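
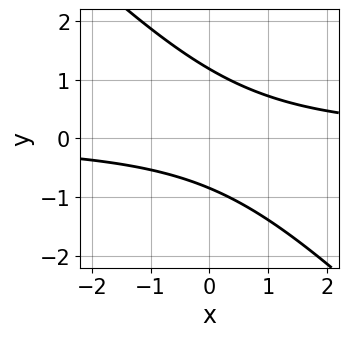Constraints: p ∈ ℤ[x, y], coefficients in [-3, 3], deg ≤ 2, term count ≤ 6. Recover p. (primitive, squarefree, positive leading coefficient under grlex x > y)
1. Degree: the shape is more complex than any degree-1 curve, so deg p = 2.
2. From the axis intercepts and sections: no x-intercept at any integer in the box.
3. Matching integer coefficients to the picture gives p.

3*x*y + 3*y^2 - y - 3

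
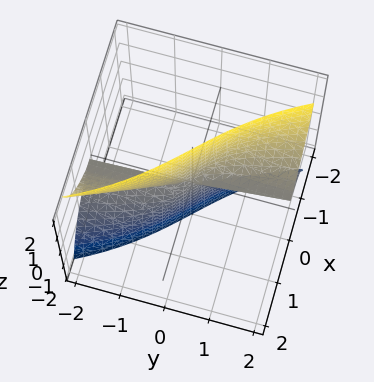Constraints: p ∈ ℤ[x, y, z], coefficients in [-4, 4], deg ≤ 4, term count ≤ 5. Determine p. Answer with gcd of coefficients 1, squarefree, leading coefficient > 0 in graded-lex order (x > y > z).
x^3 + 2*x*z^2 + 2*y*z^2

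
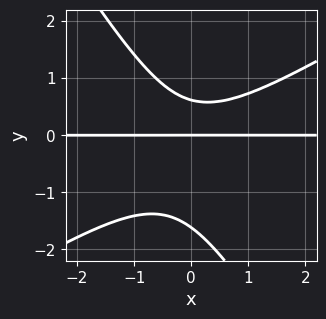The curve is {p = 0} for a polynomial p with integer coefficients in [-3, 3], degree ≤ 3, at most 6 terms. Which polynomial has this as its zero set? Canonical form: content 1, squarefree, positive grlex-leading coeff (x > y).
(a) deg p = 3. The shape is more complex than any degree-2 curve.
(b) Observable constraints: it crosses the y-axis at the gridline y = 0; every point of the x-axis in the box is on the curve.
(c) Together with the visible shape, these determine p as stated.

x^2*y - x*y^2 - y^3 - y^2 + y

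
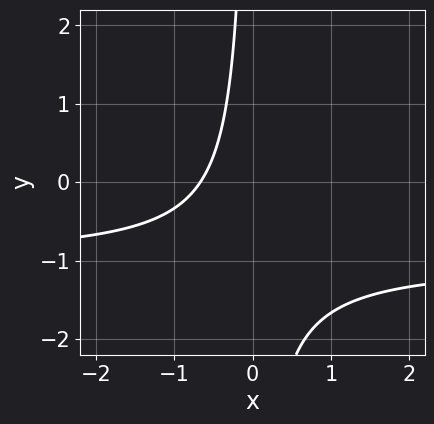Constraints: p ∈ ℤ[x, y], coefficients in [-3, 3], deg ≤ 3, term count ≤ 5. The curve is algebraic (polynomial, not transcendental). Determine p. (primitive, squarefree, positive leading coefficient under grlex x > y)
deg p = 2. The shape is more complex than any degree-1 curve.
Against the integer gridlines: the curve avoids every integer y-axis point in the box.
The integer polynomial consistent with all of this is the stated p.

3*x*y + 3*x + 2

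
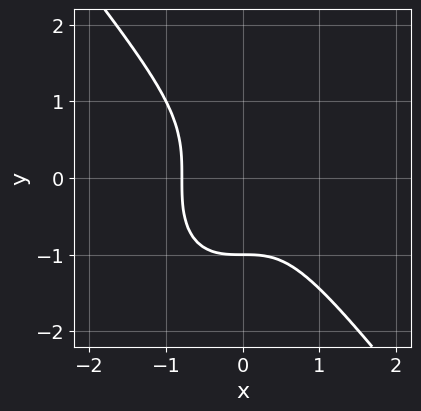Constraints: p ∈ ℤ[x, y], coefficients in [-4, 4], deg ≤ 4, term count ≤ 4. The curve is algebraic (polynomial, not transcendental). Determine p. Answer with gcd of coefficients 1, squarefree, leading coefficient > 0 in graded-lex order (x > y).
First, the degree is 3 — no degree-2 curve has this shape.
Next, from the visible intercepts: one y-axis crossing is at y = -1.
Finally, putting this together gives p.

2*x^3 + y^3 + 1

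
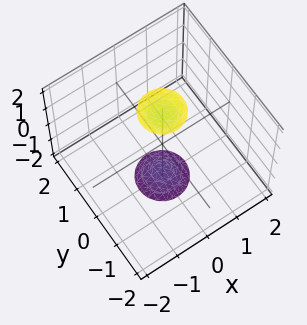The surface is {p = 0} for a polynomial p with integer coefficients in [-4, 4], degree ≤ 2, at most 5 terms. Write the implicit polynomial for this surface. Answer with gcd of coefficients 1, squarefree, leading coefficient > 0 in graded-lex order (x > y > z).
3*x^2 + 3*y^2 - z^2 + 3

1. There are 2 components.
2. deg p = 2.
3. Symmetries: every cross-section ⟂ z is a circle, so x, y appear only via x² + y².
4. From the axis intercepts and sections: no x-intercept at any integer in the box; a circular section at z = 2 has radius between 0 and 1; no y-intercept at any integer in the box.
5. Together with the visible shape, these determine p as stated.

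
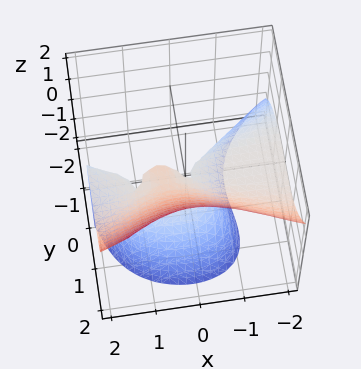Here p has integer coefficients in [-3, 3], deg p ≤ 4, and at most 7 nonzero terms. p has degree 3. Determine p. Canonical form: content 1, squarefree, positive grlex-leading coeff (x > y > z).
(a) Degree: a generic line meets the surface in up to 3 points, so deg p = 3.
(b) From the axis intercepts and sections: the visible x-axis segment lies entirely on the surface; it crosses the y-axis at the gridline y = 0; it crosses the z-axis at the gridline z = 0.
(c) Assembling these constraints gives the stated polynomial.

2*x^2*z + x*y*z - 2*y^3 - 2*x*z + 2*z^2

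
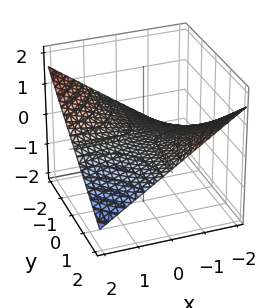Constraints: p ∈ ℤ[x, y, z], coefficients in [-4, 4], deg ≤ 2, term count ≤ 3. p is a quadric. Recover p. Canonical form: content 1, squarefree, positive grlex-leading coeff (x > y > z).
The degree is 2 — a saddle surface; a quadric.
Observable constraints: every point of the y-axis in the box is on the surface; every point of the x-axis in the box is on the surface; one z-axis crossing is at z = 0.
Putting this together gives p.

x*y + 3*z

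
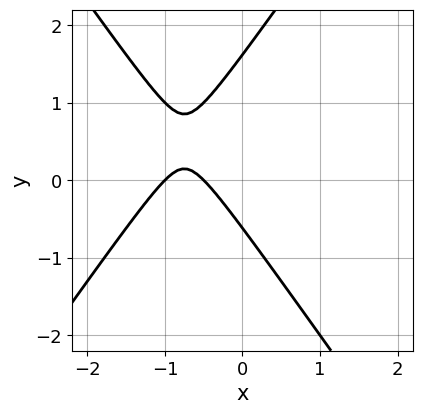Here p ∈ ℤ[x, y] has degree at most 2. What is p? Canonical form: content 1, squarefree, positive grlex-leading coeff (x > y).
1. deg p = 2. The shape is more complex than any degree-1 curve.
2. Checking where it meets the axes: one x-axis crossing is at x = -1.
3. These observations pin down the coefficients.

2*x^2 - y^2 + 3*x + y + 1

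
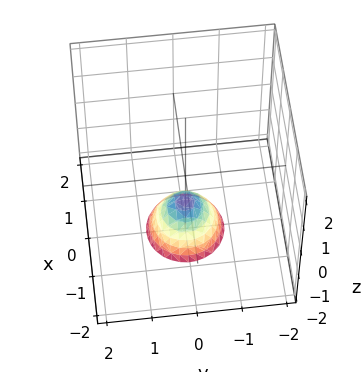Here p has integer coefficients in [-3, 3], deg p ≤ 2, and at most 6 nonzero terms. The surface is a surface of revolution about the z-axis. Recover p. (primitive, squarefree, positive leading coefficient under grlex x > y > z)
(a) Degree: no degree-1 surface has this shape, so deg p = 2.
(b) Symmetry: every cross-section ⟂ z is a circle, so x, y appear only via x² + y².
(c) Against the integer gridlines: no x-intercept at any integer in the box; it meets the z-axis at z = -1 (among the integer gridlines).
(d) Putting this together gives p.

3*x^2 + 3*y^2 + 2*z + 2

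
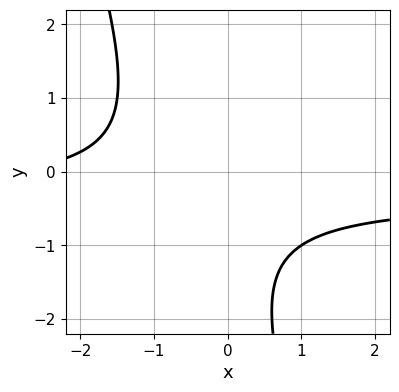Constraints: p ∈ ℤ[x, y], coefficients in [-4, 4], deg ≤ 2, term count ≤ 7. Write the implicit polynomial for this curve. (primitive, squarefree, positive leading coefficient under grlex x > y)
3*x*y + y^2 + x + 2*y + 3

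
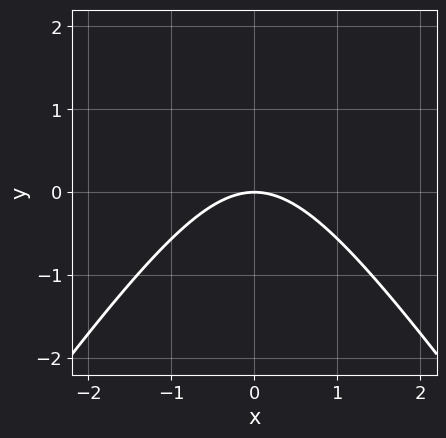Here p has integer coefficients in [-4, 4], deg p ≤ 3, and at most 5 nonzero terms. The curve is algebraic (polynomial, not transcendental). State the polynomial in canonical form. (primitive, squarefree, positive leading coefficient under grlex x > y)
2*x^2 - y^2 + 3*y

deg p = 2. No degree-1 curve has this shape.
Symmetries: the x ↦ −x reflection is a symmetry, so x appears only in even powers.
Checking where it meets the axes: one x-axis crossing is at x = 0; it meets the y-axis at y = 0 (among the integer gridlines).
Assembling these constraints gives the stated polynomial.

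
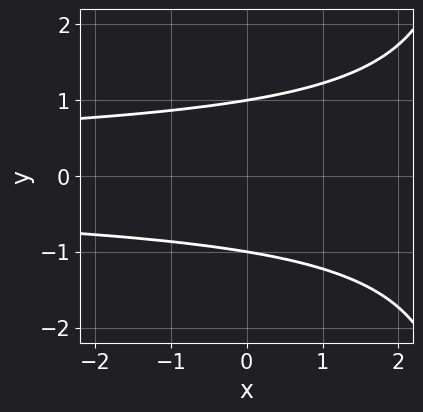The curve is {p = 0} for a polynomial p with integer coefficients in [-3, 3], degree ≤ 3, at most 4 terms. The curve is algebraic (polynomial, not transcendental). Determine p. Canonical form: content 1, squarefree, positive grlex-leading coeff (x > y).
x*y^2 - 3*y^2 + 3

(a) Degree: a generic line meets the curve in up to 3 points, so deg p = 3.
(b) Symmetries: the y ↦ −y reflection is a symmetry, so y appears only in even powers.
(c) Checking where it meets the axes: the curve avoids every integer x-axis point in the box; the y-axis gridline crossings are at y ∈ {-1, 1}.
(d) These observations pin down the coefficients.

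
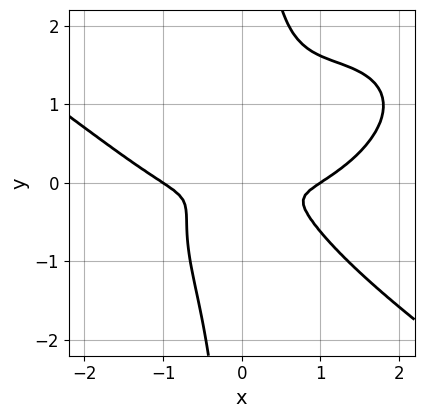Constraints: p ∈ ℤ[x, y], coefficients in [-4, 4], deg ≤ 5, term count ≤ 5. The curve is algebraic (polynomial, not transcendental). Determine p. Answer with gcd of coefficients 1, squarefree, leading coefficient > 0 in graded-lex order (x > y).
x^4 + 3*x*y^3 - 3*x^2*y - x^2 - 3*y^2

(a) deg p = 4.
(b) From the visible intercepts: the x-axis gridline crossings are at x ∈ {-1, 1}.
(c) These observations pin down the coefficients.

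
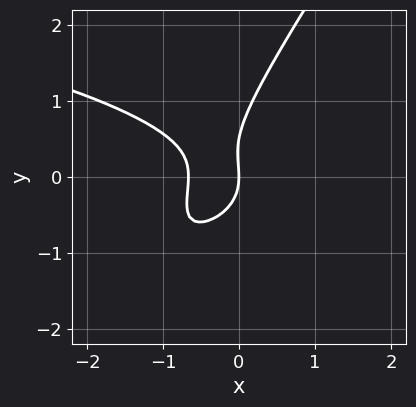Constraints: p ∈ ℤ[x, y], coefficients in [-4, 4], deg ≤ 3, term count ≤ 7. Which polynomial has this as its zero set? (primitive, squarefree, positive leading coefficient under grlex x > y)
1. deg p = 3.
2. From the visible intercepts: it meets the x-axis at x = 0 (among the integer gridlines); it meets the y-axis at y = 0 (among the integer gridlines).
3. The integer polynomial consistent with all of this is the stated p.

3*x*y^2 - 2*y^3 + 3*x^2 + y^2 + 2*x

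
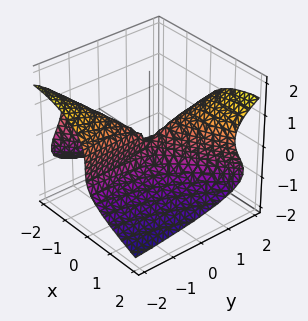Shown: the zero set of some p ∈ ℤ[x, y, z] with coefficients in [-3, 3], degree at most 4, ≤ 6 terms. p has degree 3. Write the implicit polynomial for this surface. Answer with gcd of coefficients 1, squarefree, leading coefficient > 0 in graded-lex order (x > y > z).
x*y*z - 3*z^3 - 2*x^2 + 3*x*y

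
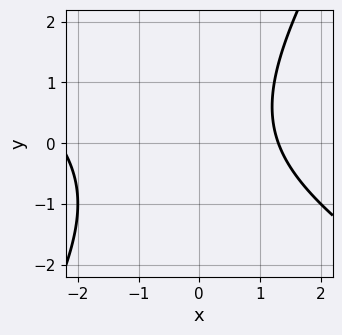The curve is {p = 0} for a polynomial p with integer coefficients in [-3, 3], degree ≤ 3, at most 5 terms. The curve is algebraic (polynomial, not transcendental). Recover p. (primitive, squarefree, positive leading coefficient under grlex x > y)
x^2 + x*y - y^2 + x - 3

(a) Degree: a generic line meets the curve in up to 2 points, so deg p = 2.
(b) Checking where it meets the axes: the curve avoids every integer y-axis point in the box.
(c) The integer polynomial consistent with all of this is the stated p.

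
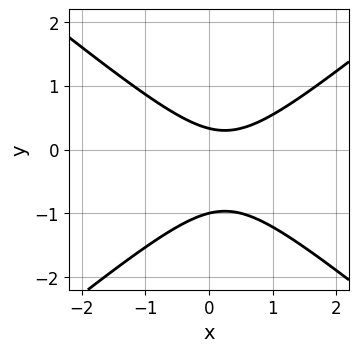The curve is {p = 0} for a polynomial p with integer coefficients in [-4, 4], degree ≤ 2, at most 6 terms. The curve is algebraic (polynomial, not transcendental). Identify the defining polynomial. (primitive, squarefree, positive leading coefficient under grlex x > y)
2*x^2 - 3*y^2 - x - 2*y + 1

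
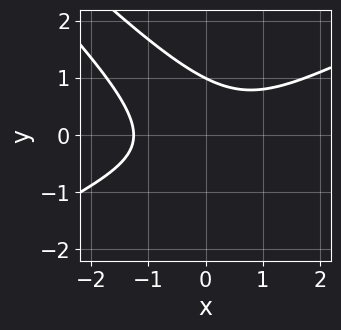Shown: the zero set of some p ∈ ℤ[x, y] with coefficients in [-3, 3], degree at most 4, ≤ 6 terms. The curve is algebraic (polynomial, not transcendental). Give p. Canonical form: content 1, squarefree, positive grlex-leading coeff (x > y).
First, the degree is 3 — a generic line meets the curve in up to 3 points.
Then, reading off the gridlines: it meets the y-axis at y = 1 (among the integer gridlines).
Finally, these observations pin down the coefficients.

x^3 - 3*x*y^2 - 2*y^3 + 2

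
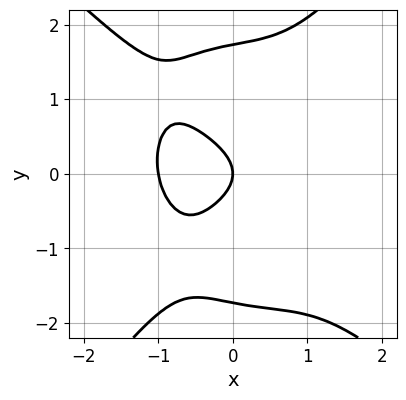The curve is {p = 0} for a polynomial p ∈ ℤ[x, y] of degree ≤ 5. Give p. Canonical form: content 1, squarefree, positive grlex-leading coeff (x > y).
2*x^4 + x^3*y - y^4 + 3*y^2 + 2*x

(a) Degree: the shape is more complex than any degree-3 curve, so deg p = 4.
(b) From the visible intercepts: the x-axis gridline crossings are at x ∈ {-1, 0}; one y-axis crossing is at y = 0.
(c) The integer polynomial consistent with all of this is the stated p.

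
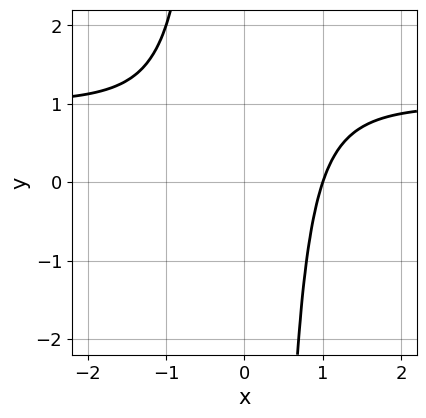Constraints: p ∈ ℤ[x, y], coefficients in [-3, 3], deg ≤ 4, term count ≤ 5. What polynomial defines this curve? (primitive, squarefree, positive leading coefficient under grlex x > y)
First, deg p = 4. The shape is more complex than any degree-3 curve.
Then, against the integer gridlines: no y-intercept at any integer in the box; one x-axis crossing is at x = 1.
Finally, matching integer coefficients to the picture gives p.

x^3*y - x^3 + 1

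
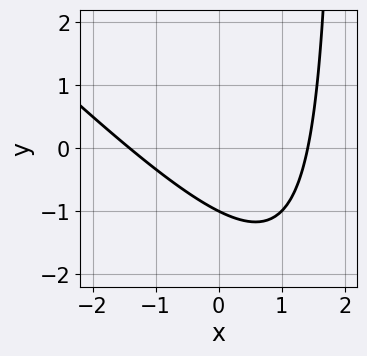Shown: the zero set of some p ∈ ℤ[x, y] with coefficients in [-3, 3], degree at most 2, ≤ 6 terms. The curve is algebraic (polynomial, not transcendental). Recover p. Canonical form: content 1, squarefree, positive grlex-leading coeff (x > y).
x^2 + x*y - 2*y - 2

(a) The degree is 2 — a generic line meets the curve in up to 2 points.
(b) Observable constraints: one y-axis crossing is at y = -1.
(c) Putting this together gives p.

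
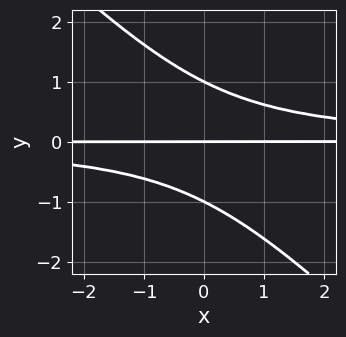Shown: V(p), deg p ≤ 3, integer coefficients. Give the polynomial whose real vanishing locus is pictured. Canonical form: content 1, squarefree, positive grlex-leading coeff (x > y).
1. deg p = 3.
2. From the axis intercepts and sections: the visible x-axis segment lies entirely on the curve; the y-axis gridline crossings are at y ∈ {-1, 0, 1}.
3. Together with the visible shape, these determine p as stated.

x*y^2 + y^3 - y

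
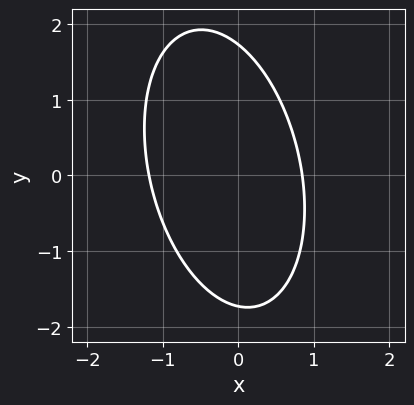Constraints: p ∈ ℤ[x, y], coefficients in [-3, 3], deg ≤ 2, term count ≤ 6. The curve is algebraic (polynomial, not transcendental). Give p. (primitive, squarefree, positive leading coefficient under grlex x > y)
3*x^2 + x*y + y^2 + x - 3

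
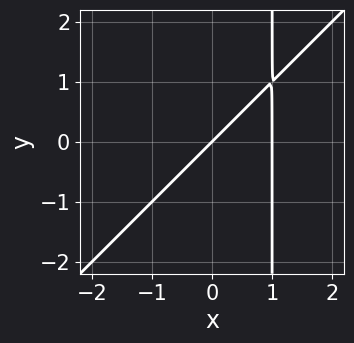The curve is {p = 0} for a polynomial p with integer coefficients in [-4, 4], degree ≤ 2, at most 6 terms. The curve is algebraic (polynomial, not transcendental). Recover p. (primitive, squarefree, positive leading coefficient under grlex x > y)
x^2 - x*y - x + y

(a) The degree is 2 — no degree-1 curve has this shape.
(b) Against the integer gridlines: it meets the y-axis at y = 0 (among the integer gridlines); the x-axis gridline crossings are at x ∈ {0, 1}.
(c) Together with the visible shape, these determine p as stated.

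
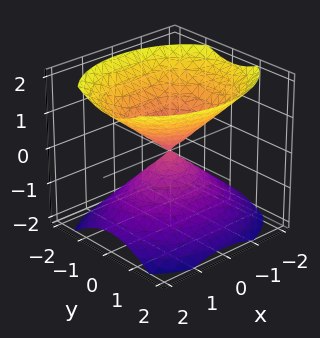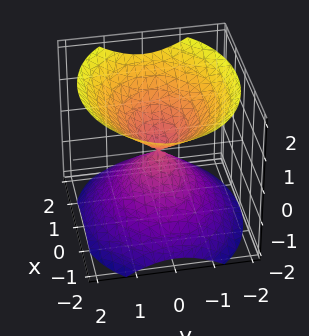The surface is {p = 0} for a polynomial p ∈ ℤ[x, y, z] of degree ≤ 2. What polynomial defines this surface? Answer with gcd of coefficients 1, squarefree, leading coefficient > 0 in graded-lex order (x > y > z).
2*x^2 + 3*y^2 - 3*z^2

(a) I count 2 distinct pieces. Treating them together as one polynomial.
(b) deg p = 2. Two nappes meeting at a single point; a quadric.
(c) Symmetries: the z ↦ −z reflection is a symmetry, so z appears only in even powers; it's symmetric under y → −y, forcing even powers of y; the x ↦ −x reflection is a symmetry, so x appears only in even powers.
(d) From the axis intercepts and sections: it meets the x-axis at x = 0 (among the integer gridlines); it crosses the y-axis at the gridline y = 0.
(e) Together with the visible shape, these determine p as stated.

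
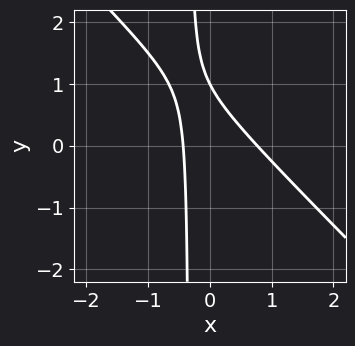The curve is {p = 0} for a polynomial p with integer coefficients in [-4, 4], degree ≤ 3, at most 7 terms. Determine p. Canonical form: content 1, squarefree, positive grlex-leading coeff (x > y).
1. deg p = 2. A generic line meets the curve in up to 2 points.
2. Checking where it meets the axes: it meets the y-axis at y = 1 (among the integer gridlines).
3. Fitting integer coefficients to these (and the overall shape) gives p.

3*x^2 + 3*x*y - x + y - 1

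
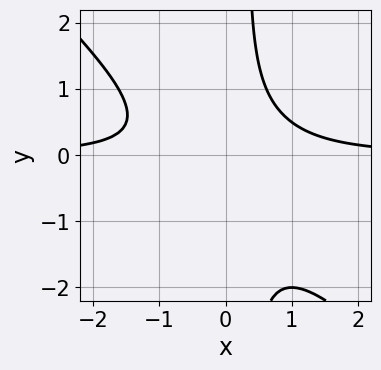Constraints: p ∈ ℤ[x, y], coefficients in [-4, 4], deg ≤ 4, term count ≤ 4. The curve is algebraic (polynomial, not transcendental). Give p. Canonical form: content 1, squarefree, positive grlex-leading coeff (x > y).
3*x^2*y + 3*x*y^2 - y^2 - 2

First, degree: the shape is more complex than any degree-2 curve, so deg p = 3.
Then, from the axis intercepts and sections: it misses every integer gridline on the x-axis; it misses every integer gridline on the y-axis.
Finally, fitting integer coefficients to these (and the overall shape) gives p.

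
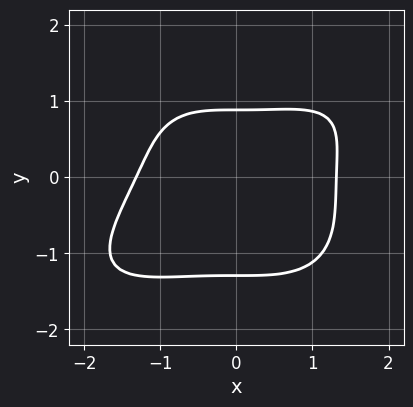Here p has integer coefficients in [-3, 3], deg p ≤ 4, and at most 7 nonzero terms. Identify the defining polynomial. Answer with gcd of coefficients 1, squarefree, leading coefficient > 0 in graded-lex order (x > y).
x^4 - x^3*y + 2*y^4 + 2*y - 3

First, deg p = 4. A generic line meets the curve in up to 4 points.
Finally, matching integer coefficients to the picture gives p.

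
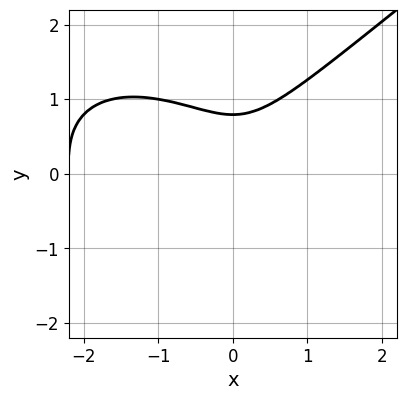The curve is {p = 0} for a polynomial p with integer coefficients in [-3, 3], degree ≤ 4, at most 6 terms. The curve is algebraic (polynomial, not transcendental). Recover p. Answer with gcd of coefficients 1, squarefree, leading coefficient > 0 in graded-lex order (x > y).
x^3 - 2*y^3 + 2*x^2 + 1

The degree is 3 — the shape is more complex than any degree-2 curve.
From the visible intercepts: the curve avoids every integer x-axis point in the box.
These observations pin down the coefficients.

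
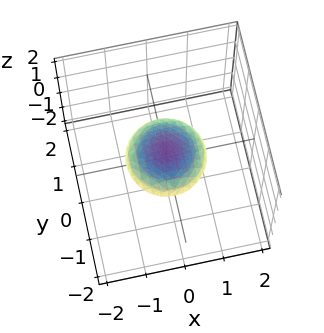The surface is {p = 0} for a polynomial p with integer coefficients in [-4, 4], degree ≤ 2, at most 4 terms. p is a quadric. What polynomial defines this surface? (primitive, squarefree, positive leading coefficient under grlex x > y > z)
x^2 + y^2 + 3*z^2 - 1

1. Degree: bounded and convex; a quadric, so deg p = 2.
2. By symmetry, every cross-section ⟂ z is a circle, so x, y appear only via x² + y²; it's symmetric under z → −z, forcing even powers of z.
3. Against the integer gridlines: a circular section at z = 0 has radius exactly 1; the x-axis gridline crossings are at x ∈ {-1, 1}; among the integer gridlines, it crosses the y-axis at y ∈ {-1, 1}.
4. These observations pin down the coefficients.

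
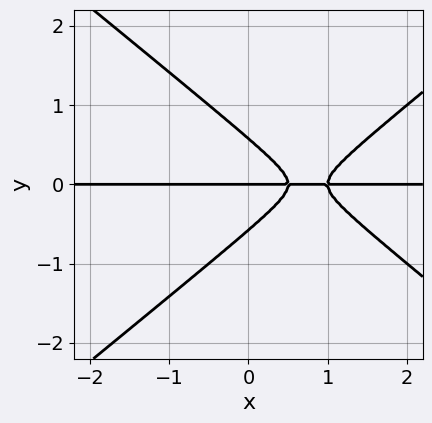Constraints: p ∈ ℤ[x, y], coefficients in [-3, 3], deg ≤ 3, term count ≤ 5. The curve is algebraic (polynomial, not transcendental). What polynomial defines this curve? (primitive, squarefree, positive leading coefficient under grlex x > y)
2*x^2*y - 3*y^3 - 3*x*y + y

1. deg p = 3. A generic line meets the curve in up to 3 points.
2. From the axis intercepts and sections: it meets the y-axis at y = 0 (among the integer gridlines); every point of the x-axis in the box is on the curve.
3. Together with the visible shape, these determine p as stated.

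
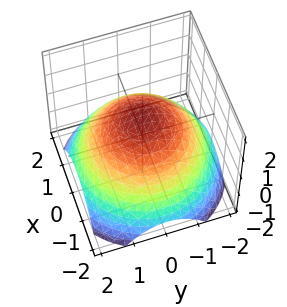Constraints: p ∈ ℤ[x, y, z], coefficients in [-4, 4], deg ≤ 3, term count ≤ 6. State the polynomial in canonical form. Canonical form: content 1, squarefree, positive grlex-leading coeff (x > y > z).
1. Degree: no degree-1 surface has this shape, so deg p = 2.
2. By symmetry, the surface is invariant under rotation about z: p = q(x² + y², z).
3. From the axis intercepts and sections: a circular section at z = 0 has radius between 1 and 2; it meets the z-axis at z = 1 (among the integer gridlines).
4. Fitting integer coefficients to these (and the overall shape) gives p.

x^2 + y^2 + 2*z - 2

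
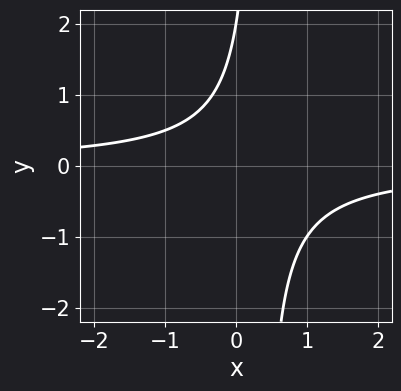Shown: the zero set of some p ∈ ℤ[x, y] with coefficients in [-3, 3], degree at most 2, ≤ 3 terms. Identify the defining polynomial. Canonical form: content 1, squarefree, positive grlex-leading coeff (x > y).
3*x*y - y + 2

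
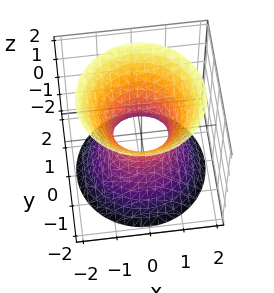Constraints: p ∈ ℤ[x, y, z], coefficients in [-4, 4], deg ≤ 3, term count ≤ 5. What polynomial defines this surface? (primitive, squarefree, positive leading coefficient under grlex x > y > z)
1. deg p = 2. An hourglass — one-sheet hyperboloid; a quadric.
2. Symmetries: it's symmetric under z → −z, forcing even powers of z; the z-axis is an axis of rotation, so x and y enter only as x² + y².
3. Observable constraints: a circular section at z = 0 has radius between 0 and 1; it misses every integer gridline on the z-axis.
4. Putting this together gives p.

3*x^2 + 3*y^2 - 2*z^2 - 2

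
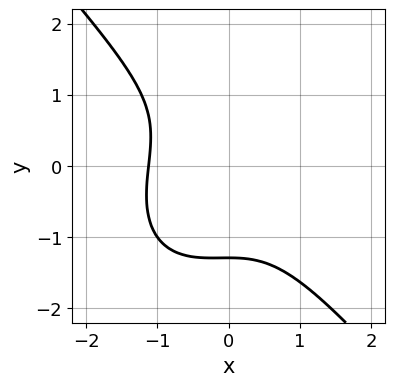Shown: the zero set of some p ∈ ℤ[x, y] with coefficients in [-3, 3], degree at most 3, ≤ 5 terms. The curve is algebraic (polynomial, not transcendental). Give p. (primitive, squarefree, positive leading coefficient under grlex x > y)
First, deg p = 3. The shape is more complex than any degree-2 curve.
Finally, matching integer coefficients to the picture gives p.

3*x^3 + 2*y^3 + x^2 - y + 3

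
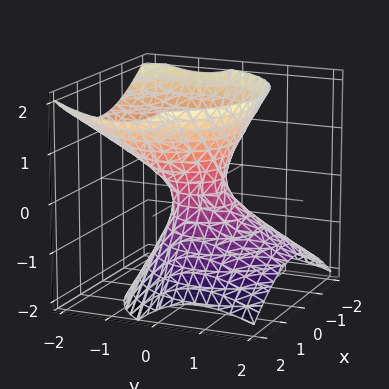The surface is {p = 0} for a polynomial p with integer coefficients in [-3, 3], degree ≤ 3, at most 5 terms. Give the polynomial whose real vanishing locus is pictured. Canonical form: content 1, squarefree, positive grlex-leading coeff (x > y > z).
1. Degree: the shape is more complex than any degree-1 surface, so deg p = 2.
2. From the axis intercepts and sections: no z-intercept at any integer in the box.
3. Matching integer coefficients to the picture gives p.

3*x^2 + 3*y^2 + 3*y*z - 3*z^2 - 1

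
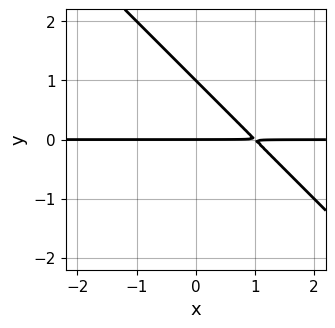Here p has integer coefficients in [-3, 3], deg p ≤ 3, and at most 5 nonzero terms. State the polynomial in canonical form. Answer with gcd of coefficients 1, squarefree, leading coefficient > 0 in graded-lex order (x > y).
x*y + y^2 - y

1. The degree is 2 — no degree-1 curve has this shape.
2. Against the integer gridlines: the y-axis gridline crossings are at y ∈ {0, 1}; the visible x-axis segment lies entirely on the curve.
3. Putting this together gives p.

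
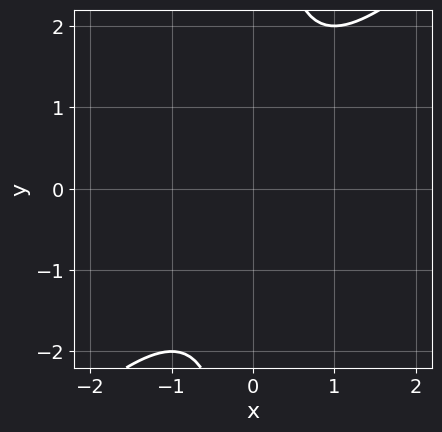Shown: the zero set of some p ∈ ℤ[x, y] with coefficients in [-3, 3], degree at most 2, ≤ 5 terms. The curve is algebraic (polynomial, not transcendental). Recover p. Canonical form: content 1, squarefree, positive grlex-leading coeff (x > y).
(a) deg p = 2.
(b) From the axis intercepts and sections: it misses every integer gridline on the y-axis; no x-intercept at any integer in the box.
(c) Solving for integer coefficients yields p as stated.

x^2 - x*y + 1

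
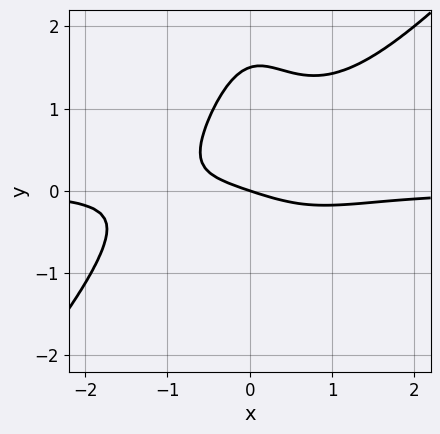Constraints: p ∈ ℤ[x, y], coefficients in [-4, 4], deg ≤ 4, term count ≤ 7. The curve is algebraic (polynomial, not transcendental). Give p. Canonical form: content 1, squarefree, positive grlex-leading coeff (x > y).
2*x^3*y - 2*x^2*y^2 - 2*y^2 + x + 3*y

1. deg p = 4. No degree-3 curve has this shape.
2. Observable constraints: one x-axis crossing is at x = 0; it crosses the y-axis at the gridline y = 0.
3. Matching integer coefficients to the picture gives p.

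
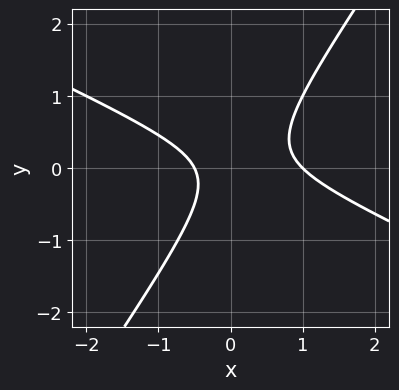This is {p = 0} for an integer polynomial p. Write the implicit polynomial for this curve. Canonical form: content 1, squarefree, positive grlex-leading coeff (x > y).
2*x^2 + 3*x*y - 3*y^2 - x - 1

First, degree: a generic line meets the curve in up to 2 points, so deg p = 2.
Then, against the integer gridlines: it meets the x-axis at x = 1 (among the integer gridlines); no y-intercept at any integer in the box.
Finally, solving for integer coefficients yields p as stated.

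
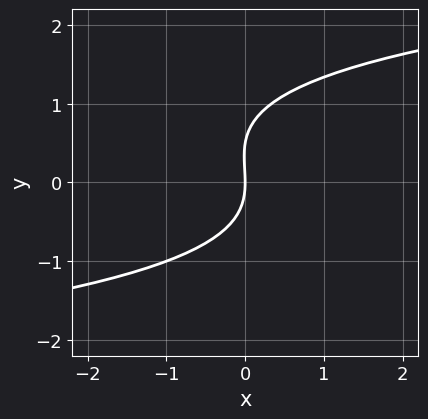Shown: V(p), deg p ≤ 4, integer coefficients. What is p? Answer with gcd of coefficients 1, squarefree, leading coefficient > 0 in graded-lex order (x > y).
2*y^3 - y^2 - 3*x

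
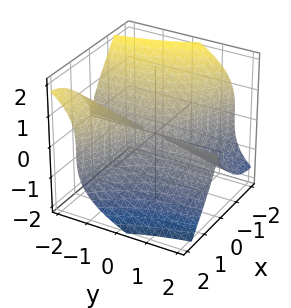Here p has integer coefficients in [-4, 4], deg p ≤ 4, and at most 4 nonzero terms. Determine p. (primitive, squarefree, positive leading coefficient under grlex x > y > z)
1. Degree: a generic line meets the surface in up to 3 points, so deg p = 3.
2. From the axis intercepts and sections: every point of the y-axis in the box is on the surface; it meets the x-axis at x = 0 (among the integer gridlines).
3. These observations pin down the coefficients.

2*x^3 + 3*x^2*y + 2*z^3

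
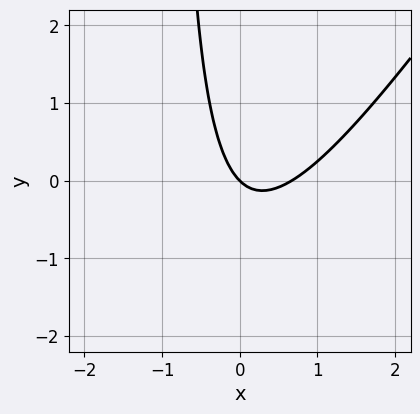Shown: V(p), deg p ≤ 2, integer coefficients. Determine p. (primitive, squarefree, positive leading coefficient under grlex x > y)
3*x^2 - 2*x*y - 2*x - 2*y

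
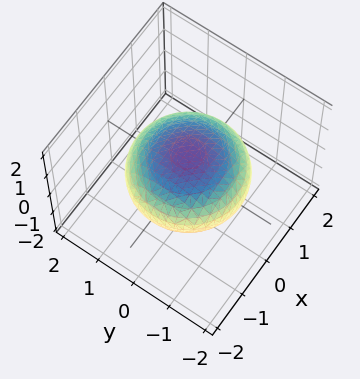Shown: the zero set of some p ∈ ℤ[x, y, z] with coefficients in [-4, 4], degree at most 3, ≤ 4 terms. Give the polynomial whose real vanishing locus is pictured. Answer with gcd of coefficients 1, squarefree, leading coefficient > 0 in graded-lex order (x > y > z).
x^2 + y^2 + 2*z^2 - 2

(a) deg p = 2. A generic line meets the surface in up to 2 points.
(b) Symmetries: the z-axis is an axis of rotation, so x and y enter only as x² + y².
(c) Reading off the gridlines: the z-axis gridline crossings are at z ∈ {-1, 1}; a circular section at z = 0 has radius between 1 and 2.
(d) Fitting integer coefficients to these (and the overall shape) gives p.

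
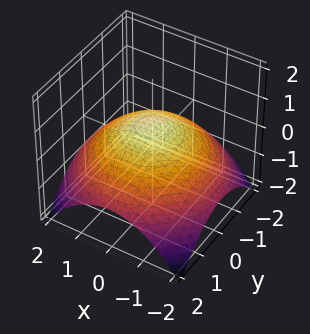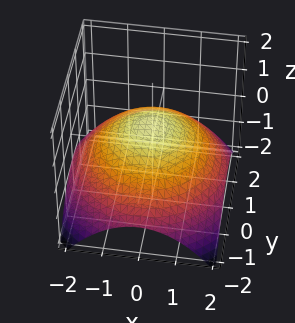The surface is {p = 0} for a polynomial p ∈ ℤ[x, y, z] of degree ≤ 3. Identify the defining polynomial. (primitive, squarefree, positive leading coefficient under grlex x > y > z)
x^2 + y^2 + 3*z - 2

First, degree: the shape is more complex than any degree-1 surface, so deg p = 2.
Next, symmetries: the z-axis is an axis of rotation, so x and y enter only as x² + y².
Next, observable constraints: a circular section at z = 0 has radius between 1 and 2.
Finally, the integer polynomial consistent with all of this is the stated p.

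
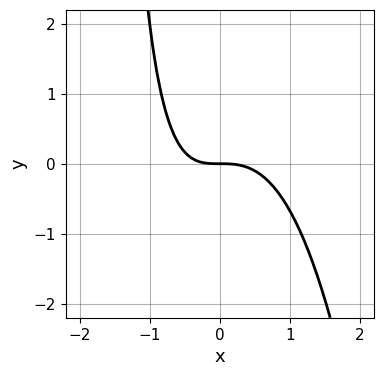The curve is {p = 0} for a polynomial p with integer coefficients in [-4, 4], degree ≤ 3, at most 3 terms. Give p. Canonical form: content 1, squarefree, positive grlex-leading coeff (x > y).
First, the degree is 3 — a generic line meets the curve in up to 3 points.
Then, checking where it meets the axes: it meets the y-axis at y = 0 (among the integer gridlines); it meets the x-axis at x = 0 (among the integer gridlines).
Finally, matching integer coefficients to the picture gives p.

2*x^3 + x*y + 2*y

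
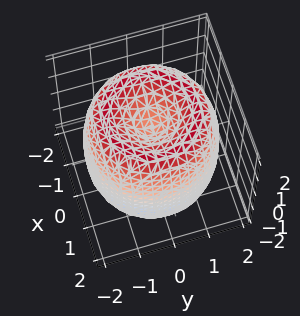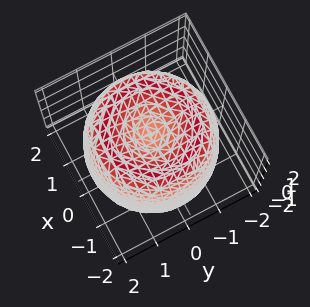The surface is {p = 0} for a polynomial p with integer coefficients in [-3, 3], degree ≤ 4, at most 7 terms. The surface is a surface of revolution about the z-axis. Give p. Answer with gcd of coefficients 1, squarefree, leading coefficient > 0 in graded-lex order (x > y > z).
First, the degree is 4 — no degree-3 surface has this shape.
Next, symmetries: the surface is invariant under rotation about z: p = q(x² + y², z).
Then, observable constraints: among the integer gridlines, it crosses the z-axis at z ∈ {-1, 1}; a circular section at z = 0 has radius between 1 and 2.
Finally, assembling these constraints gives the stated polynomial.

x^4 + 2*x^2*y^2 + y^4 - 3*x^2 - 3*y^2 + z^2 - 1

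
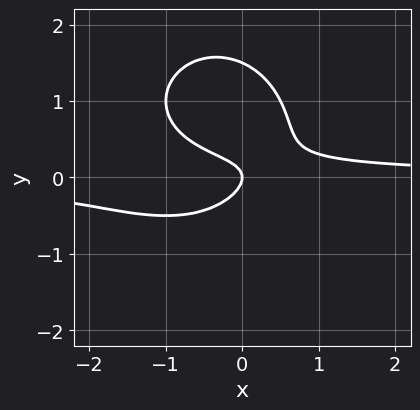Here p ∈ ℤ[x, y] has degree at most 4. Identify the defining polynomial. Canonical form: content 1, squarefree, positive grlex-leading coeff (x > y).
deg p = 3. The shape is more complex than any degree-2 curve.
Observable constraints: it meets the y-axis at y = 0 (among the integer gridlines); it meets the x-axis at x = 0 (among the integer gridlines).
Matching integer coefficients to the picture gives p.

2*x^2*y + 2*y^3 + 2*x*y - 3*y^2 - x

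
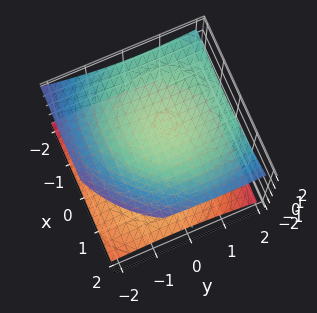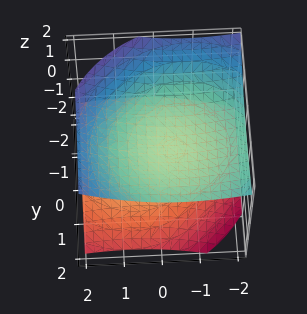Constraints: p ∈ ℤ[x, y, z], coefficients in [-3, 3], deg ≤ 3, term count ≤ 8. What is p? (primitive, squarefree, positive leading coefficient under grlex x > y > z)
x^2 + x*z + y^2 - y*z - 3*z^2 + 2

1. There are 2 components. Treating them together as one polynomial.
2. The degree is 2 — no degree-1 surface has this shape.
3. Checking where it meets the axes: no y-intercept at any integer in the box; no x-intercept at any integer in the box.
4. Together with the visible shape, these determine p as stated.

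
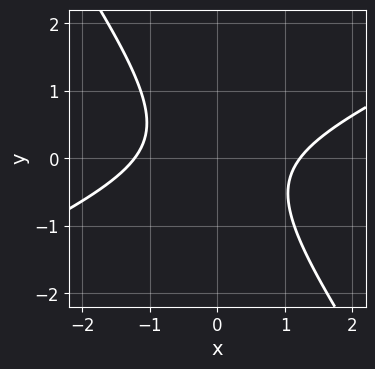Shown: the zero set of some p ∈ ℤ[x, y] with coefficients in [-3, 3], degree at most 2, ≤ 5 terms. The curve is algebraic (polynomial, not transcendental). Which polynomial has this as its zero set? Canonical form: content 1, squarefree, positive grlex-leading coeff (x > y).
2*x^2 - 3*x*y - 3*y^2 - 3

First, degree: the shape is more complex than any degree-1 curve, so deg p = 2.
Then, against the integer gridlines: no y-intercept at any integer in the box.
Finally, assembling these constraints gives the stated polynomial.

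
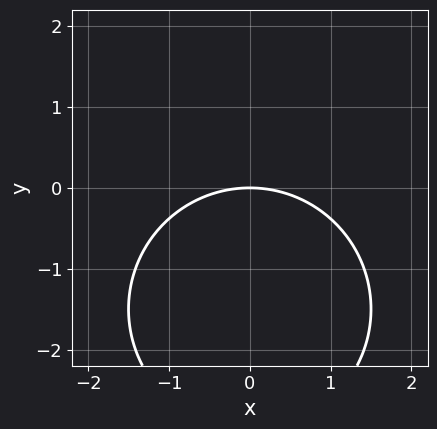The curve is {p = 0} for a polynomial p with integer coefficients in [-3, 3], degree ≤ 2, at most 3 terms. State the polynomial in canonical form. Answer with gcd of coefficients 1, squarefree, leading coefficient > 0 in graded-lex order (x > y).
x^2 + y^2 + 3*y

(a) deg p = 2. A generic line meets the curve in up to 2 points.
(b) Symmetries: it's symmetric under x → −x, forcing even powers of x.
(c) Observable constraints: one x-axis crossing is at x = 0; it meets the y-axis at y = 0 (among the integer gridlines).
(d) Solving for integer coefficients yields p as stated.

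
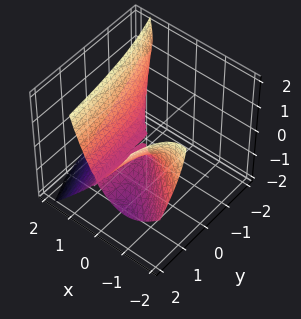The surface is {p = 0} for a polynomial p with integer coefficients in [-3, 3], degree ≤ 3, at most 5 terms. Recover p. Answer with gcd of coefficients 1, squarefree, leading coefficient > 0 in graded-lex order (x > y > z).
x^3 + x^2*y + x^2*z - z^2

The degree is 3 — the shape is more complex than any degree-2 surface.
Against the integer gridlines: one x-axis crossing is at x = 0; the visible y-axis segment lies entirely on the surface.
Together with the visible shape, these determine p as stated.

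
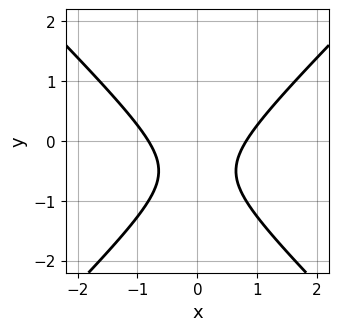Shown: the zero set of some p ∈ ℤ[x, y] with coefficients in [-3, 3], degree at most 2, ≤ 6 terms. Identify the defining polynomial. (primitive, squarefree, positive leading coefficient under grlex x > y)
The degree is 2 — a generic line meets the curve in up to 2 points.
Symmetries: the x ↦ −x reflection is a symmetry, so x appears only in even powers.
From the axis intercepts and sections: no y-intercept at any integer in the box.
The integer polynomial consistent with all of this is the stated p.

3*x^2 - 3*y^2 - 3*y - 2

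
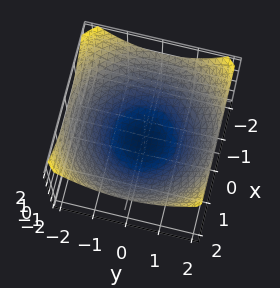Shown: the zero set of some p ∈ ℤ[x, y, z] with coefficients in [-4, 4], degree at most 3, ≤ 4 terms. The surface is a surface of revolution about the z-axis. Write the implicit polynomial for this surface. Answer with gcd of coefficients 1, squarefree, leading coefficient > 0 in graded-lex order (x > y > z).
x^2 + y^2 - 3*z - 2

Degree: no degree-1 surface has this shape, so deg p = 2.
Symmetries: rotational symmetry about the z-axis ⇒ p depends on x, y only through x² + y².
Against the integer gridlines: a circular section at z = 0 has radius between 1 and 2.
Matching integer coefficients to the picture gives p.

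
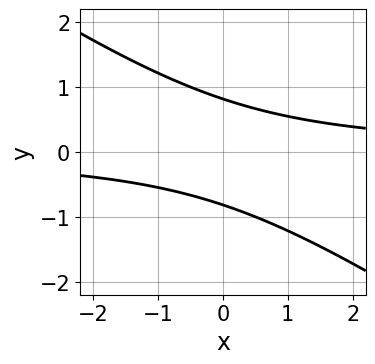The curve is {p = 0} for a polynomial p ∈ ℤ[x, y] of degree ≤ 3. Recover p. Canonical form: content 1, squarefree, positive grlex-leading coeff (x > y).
Degree: no degree-1 curve has this shape, so deg p = 2.
From the visible intercepts: it misses every integer gridline on the x-axis.
The integer polynomial consistent with all of this is the stated p.

2*x*y + 3*y^2 - 2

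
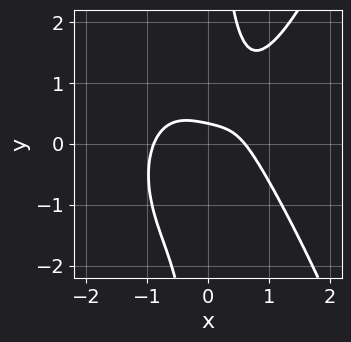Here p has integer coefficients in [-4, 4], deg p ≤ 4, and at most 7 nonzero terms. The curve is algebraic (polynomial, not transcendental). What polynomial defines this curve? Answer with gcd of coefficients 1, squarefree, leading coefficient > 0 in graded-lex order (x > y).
3*x^4 - 3*x*y^2 + x + 3*y - 1

(a) Degree: the shape is more complex than any degree-3 curve, so deg p = 4.
(b) Putting this together gives p.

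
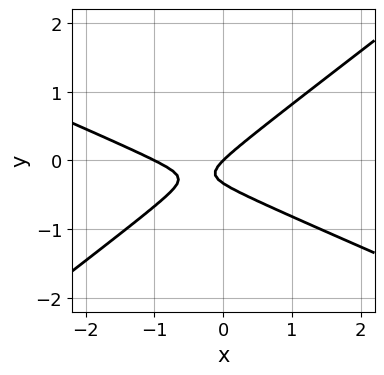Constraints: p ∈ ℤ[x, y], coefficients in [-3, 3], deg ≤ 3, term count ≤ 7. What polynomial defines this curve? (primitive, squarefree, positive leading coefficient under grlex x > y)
x^2 + x*y - 3*y^2 + x - y

First, deg p = 2.
Next, checking where it meets the axes: the x-axis gridline crossings are at x ∈ {-1, 0}; it meets the y-axis at y = 0 (among the integer gridlines).
Finally, these observations pin down the coefficients.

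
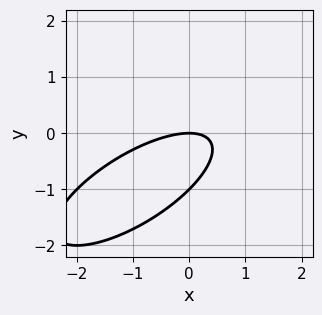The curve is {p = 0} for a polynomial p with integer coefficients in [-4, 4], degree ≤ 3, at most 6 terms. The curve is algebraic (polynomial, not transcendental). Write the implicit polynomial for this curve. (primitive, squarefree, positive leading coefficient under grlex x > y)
1. The degree is 2 — the shape is more complex than any degree-1 curve.
2. From the axis intercepts and sections: it meets the x-axis at x = 0 (among the integer gridlines); the y-axis gridline crossings are at y ∈ {-1, 0}.
3. Fitting integer coefficients to these (and the overall shape) gives p.

x^2 - 2*x*y + 2*y^2 + 2*y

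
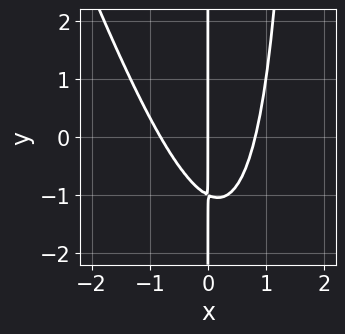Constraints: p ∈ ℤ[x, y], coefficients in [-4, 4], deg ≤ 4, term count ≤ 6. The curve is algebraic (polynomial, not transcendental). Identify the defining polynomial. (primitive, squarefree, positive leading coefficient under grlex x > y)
3*x^3 + x^2*y - 2*x*y - 2*x

First, deg p = 3.
Next, against the integer gridlines: the visible y-axis segment lies entirely on the curve; it meets the x-axis at x = 0 (among the integer gridlines).
Finally, matching integer coefficients to the picture gives p.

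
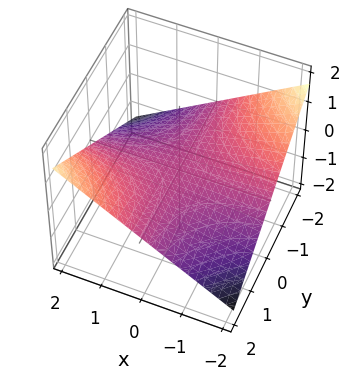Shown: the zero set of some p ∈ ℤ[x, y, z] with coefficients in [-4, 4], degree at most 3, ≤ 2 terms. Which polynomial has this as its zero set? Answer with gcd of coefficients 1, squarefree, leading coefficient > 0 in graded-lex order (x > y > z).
(a) Degree: a saddle surface; a quadric, so deg p = 2.
(b) Observable constraints: every point of the x-axis in the box is on the surface; one z-axis crossing is at z = 0.
(c) Fitting integer coefficients to these (and the overall shape) gives p.

x*y - 3*z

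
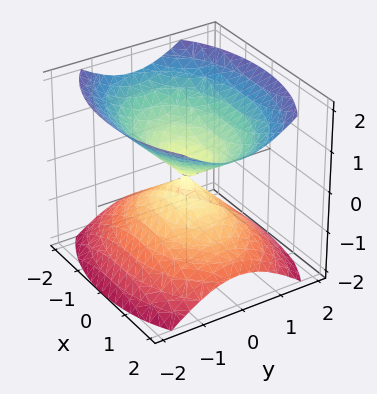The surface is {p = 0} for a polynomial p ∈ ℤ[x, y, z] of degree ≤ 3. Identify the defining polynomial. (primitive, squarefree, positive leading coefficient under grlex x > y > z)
x^2 + 2*y^2 - 2*z^2

The picture has 2 separate pieces.
The degree is 2 — a double cone through the origin; a quadric.
Symmetries: it's symmetric under x → −x, forcing even powers of x; mirror symmetry y ↦ −y ⇒ only even powers of y; the z ↦ −z reflection is a symmetry, so z appears only in even powers.
Against the integer gridlines: it crosses the x-axis at the gridline x = 0; it meets the z-axis at z = 0 (among the integer gridlines).
Solving for integer coefficients yields p as stated.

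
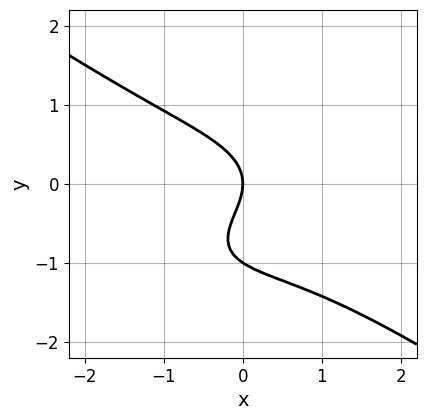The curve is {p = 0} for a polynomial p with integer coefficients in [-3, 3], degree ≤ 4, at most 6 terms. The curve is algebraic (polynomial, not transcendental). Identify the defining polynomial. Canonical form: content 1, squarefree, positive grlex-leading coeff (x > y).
x^3 + 3*y^3 + x*y + 3*y^2 + 3*x

1. Degree: a generic line meets the curve in up to 3 points, so deg p = 3.
2. Against the integer gridlines: among the integer gridlines, it crosses the y-axis at y ∈ {-1, 0}; one x-axis crossing is at x = 0.
3. Fitting integer coefficients to these (and the overall shape) gives p.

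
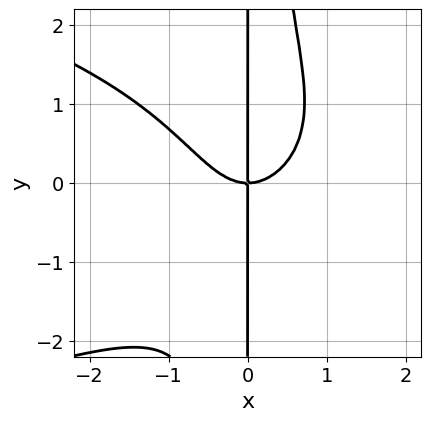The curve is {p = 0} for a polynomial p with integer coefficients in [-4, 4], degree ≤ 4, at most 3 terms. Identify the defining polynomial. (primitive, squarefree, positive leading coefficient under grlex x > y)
1. The degree is 4 — a generic line meets the curve in up to 4 points.
2. Observable constraints: one x-axis crossing is at x = 0; the visible y-axis segment lies entirely on the curve.
3. Assembling these constraints gives the stated polynomial.

2*x^2*y^2 + 3*x^3 - 3*x*y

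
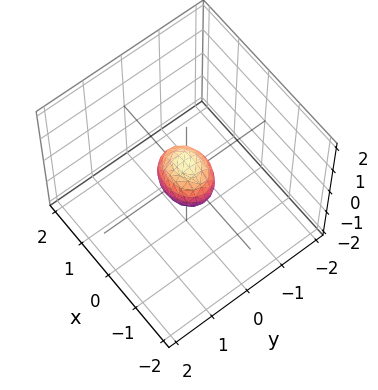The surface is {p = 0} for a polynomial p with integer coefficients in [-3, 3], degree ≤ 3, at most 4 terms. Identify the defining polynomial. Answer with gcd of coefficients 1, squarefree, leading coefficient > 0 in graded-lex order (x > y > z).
(a) The degree is 2 — bounded and convex; a quadric.
(b) Symmetries: it's symmetric under x → −x, forcing even powers of x; it's symmetric under z → −z, forcing even powers of z; mirror symmetry y ↦ −y ⇒ only even powers of y.
(c) These observations pin down the coefficients.

2*x^2 + 3*y^2 + 2*z^2 - 1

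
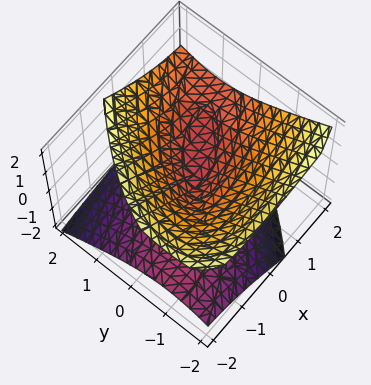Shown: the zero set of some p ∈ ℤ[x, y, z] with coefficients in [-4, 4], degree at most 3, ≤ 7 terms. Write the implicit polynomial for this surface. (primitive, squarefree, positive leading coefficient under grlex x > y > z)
x^2 - 2*x*y - 2*x*z + 2*y^2 - 3*z^2

deg p = 2. No degree-1 surface has this shape.
Observable constraints: it crosses the x-axis at the gridline x = 0; one z-axis crossing is at z = 0; it crosses the y-axis at the gridline y = 0.
The integer polynomial consistent with all of this is the stated p.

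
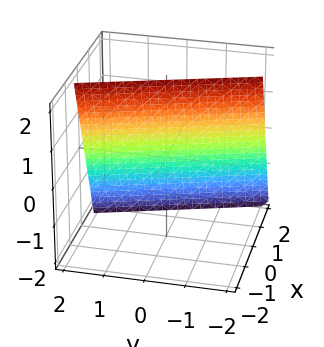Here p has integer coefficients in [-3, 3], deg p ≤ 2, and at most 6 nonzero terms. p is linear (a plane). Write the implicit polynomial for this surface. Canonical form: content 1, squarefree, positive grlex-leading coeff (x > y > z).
3*x + y + z - 2

First, the degree is 1 — the surface is flat (a plane).
Next, against the integer gridlines: it crosses the y-axis at the gridline y = 2; it meets the z-axis at z = 2 (among the integer gridlines).
Finally, fitting integer coefficients to these (and the overall shape) gives p.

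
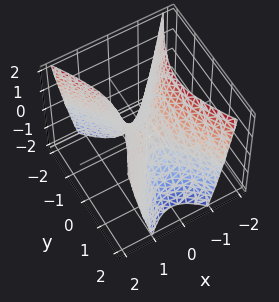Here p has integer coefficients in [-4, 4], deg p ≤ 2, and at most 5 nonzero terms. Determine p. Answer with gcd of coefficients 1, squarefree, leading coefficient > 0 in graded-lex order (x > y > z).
2*x^2 - y^2 - z

First, the degree is 2 — a saddle surface; a quadric.
Next, symmetries: mirror symmetry y ↦ −y ⇒ only even powers of y; it's symmetric under x → −x, forcing even powers of x.
Then, observable constraints: it meets the z-axis at z = 0 (among the integer gridlines); it meets the y-axis at y = 0 (among the integer gridlines); it meets the x-axis at x = 0 (among the integer gridlines).
Finally, solving for integer coefficients yields p as stated.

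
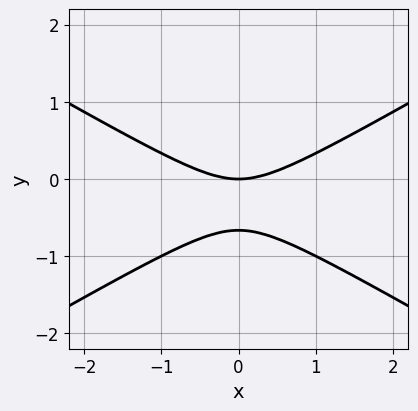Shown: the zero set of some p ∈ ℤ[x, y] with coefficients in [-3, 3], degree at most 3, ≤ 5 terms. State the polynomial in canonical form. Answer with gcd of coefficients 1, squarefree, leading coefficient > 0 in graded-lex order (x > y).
(a) Degree: no degree-1 curve has this shape, so deg p = 2.
(b) Symmetries: it's symmetric under x → −x, forcing even powers of x.
(c) Observable constraints: one y-axis crossing is at y = 0; one x-axis crossing is at x = 0.
(d) Solving for integer coefficients yields p as stated.

x^2 - 3*y^2 - 2*y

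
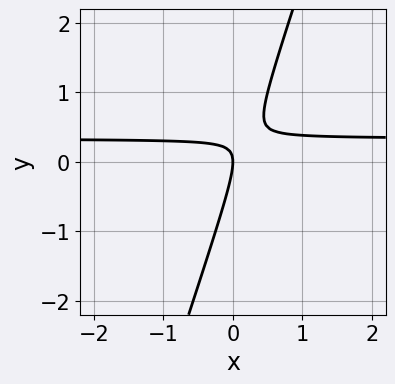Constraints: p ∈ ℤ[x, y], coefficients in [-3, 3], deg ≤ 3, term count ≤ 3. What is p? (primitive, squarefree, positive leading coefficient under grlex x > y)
3*x*y - y^2 - x

First, the degree is 2 — a generic line meets the curve in up to 2 points.
Next, reading off the gridlines: it meets the y-axis at y = 0 (among the integer gridlines); it crosses the x-axis at the gridline x = 0.
Finally, solving for integer coefficients yields p as stated.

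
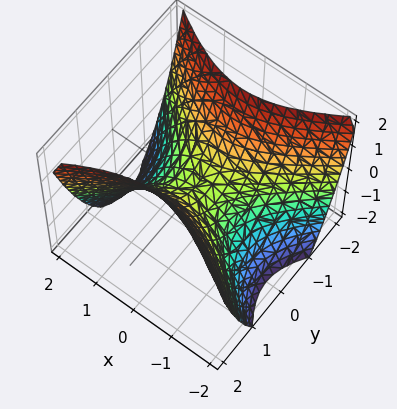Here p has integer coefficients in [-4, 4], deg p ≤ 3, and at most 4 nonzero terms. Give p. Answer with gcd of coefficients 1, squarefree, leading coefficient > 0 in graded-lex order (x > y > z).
2*x^2 - 3*y^2 + 3*z

1. Degree: a hyperbolic paraboloid; a quadric, so deg p = 2.
2. Symmetries: it's symmetric under y → −y, forcing even powers of y; mirror symmetry x ↦ −x ⇒ only even powers of x.
3. From the visible intercepts: one z-axis crossing is at z = 0; it meets the x-axis at x = 0 (among the integer gridlines).
4. The integer polynomial consistent with all of this is the stated p.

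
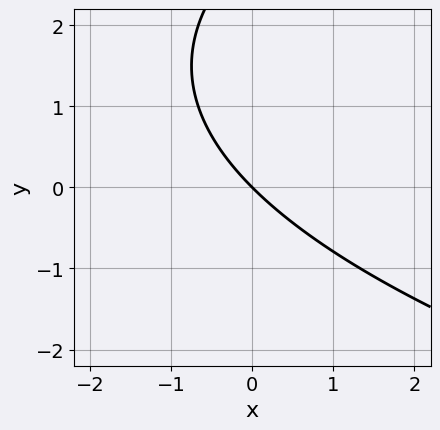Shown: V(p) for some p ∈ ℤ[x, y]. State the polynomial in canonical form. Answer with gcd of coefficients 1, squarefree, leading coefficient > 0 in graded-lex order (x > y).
First, deg p = 2. No degree-1 curve has this shape.
Then, reading off the gridlines: it meets the y-axis at y = 0 (among the integer gridlines); one x-axis crossing is at x = 0.
Finally, solving for integer coefficients yields p as stated.

y^2 - 3*x - 3*y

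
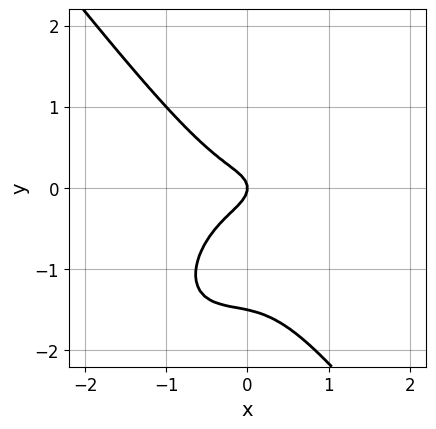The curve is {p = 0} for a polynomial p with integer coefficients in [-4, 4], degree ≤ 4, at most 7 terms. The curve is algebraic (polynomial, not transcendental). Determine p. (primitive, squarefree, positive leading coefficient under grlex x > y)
First, degree: a generic line meets the curve in up to 3 points, so deg p = 3.
Next, from the visible intercepts: it meets the y-axis at y = 0 (among the integer gridlines); it crosses the x-axis at the gridline x = 0.
Finally, matching integer coefficients to the picture gives p.

3*x^3 - x^2*y + 2*y^3 + 3*y^2 + x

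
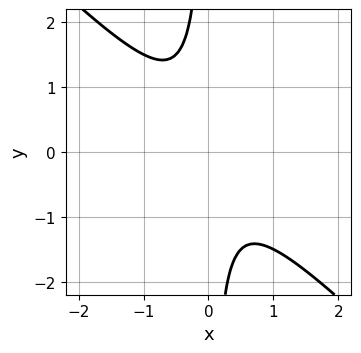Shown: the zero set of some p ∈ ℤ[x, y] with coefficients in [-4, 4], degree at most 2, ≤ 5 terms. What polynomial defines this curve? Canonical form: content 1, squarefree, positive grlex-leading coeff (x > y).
2*x^2 + 2*x*y + 1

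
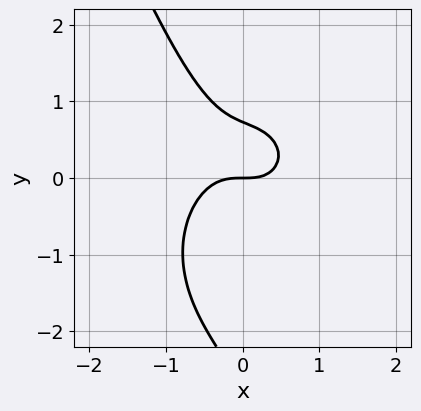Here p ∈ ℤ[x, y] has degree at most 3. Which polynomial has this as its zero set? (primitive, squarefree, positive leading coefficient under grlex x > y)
3*x^3 + 2*x*y^2 + y^3 + 2*y^2 - 2*y

First, deg p = 3.
Then, reading off the gridlines: it meets the x-axis at x = 0 (among the integer gridlines); it crosses the y-axis at the gridline y = 0.
Finally, solving for integer coefficients yields p as stated.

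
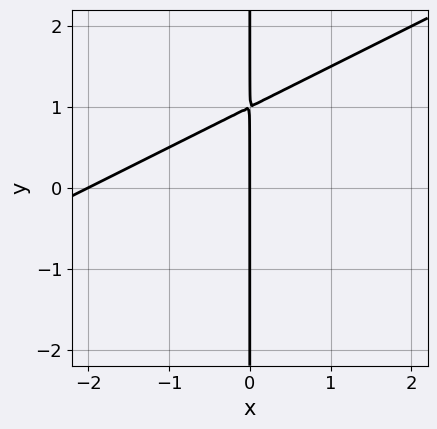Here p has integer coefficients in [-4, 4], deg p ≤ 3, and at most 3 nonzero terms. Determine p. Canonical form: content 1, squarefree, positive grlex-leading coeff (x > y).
x^2 - 2*x*y + 2*x

The degree is 2 — a generic line meets the curve in up to 2 points.
Checking where it meets the axes: the x-axis gridline crossings are at x ∈ {-2, 0}; the visible y-axis segment lies entirely on the curve.
Putting this together gives p.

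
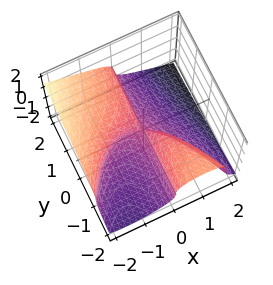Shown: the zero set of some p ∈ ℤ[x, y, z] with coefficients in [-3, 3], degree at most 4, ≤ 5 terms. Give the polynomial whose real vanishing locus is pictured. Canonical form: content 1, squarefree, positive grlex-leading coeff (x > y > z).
x^3 + 3*z^3 + x^2 + 2*x*y

The degree is 3 — no degree-2 surface has this shape.
Checking where it meets the axes: it crosses the z-axis at the gridline z = 0; every point of the y-axis in the box is on the surface; the x-axis gridline crossings are at x ∈ {-1, 0}.
The integer polynomial consistent with all of this is the stated p.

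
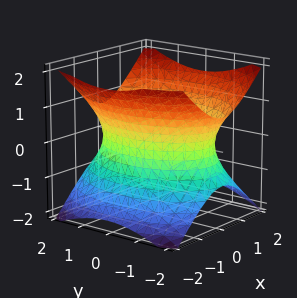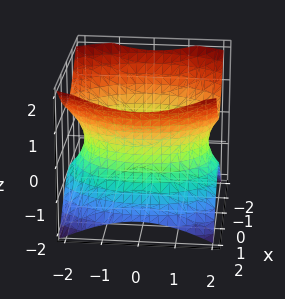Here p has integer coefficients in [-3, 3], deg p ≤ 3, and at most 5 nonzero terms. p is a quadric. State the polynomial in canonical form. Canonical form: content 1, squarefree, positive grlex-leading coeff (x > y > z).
2*x^2 + y^2 - 2*z^2 - 3

The degree is 2 — one connected sheet with a waist; a quadric.
Symmetries: it's symmetric under y → −y, forcing even powers of y; it's symmetric under x → −x, forcing even powers of x; the z ↦ −z reflection is a symmetry, so z appears only in even powers.
From the axis intercepts and sections: it misses every integer gridline on the z-axis.
Together with the visible shape, these determine p as stated.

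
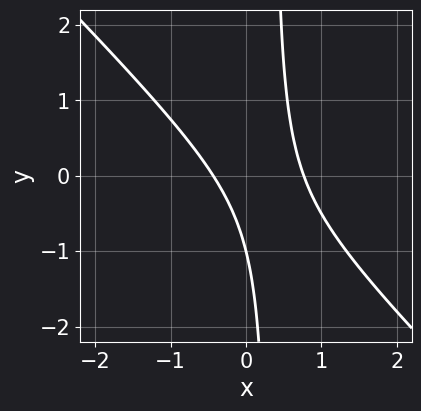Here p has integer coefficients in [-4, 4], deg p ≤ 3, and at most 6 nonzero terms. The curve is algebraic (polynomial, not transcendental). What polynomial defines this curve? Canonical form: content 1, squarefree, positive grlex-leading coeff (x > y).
3*x^2 + 3*x*y - x - y - 1

1. The degree is 2 — no degree-1 curve has this shape.
2. Reading off the gridlines: it crosses the y-axis at the gridline y = -1.
3. Fitting integer coefficients to these (and the overall shape) gives p.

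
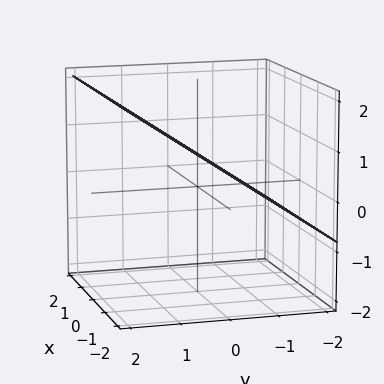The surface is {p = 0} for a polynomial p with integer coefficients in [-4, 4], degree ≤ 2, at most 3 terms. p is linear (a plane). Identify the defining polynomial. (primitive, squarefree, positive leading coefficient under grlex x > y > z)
Degree: the surface is flat (a plane), so deg p = 1.
From the visible intercepts: it meets the y-axis at y = -1 (among the integer gridlines); the surface avoids every integer x-axis point in the box.
Putting this together gives p.

2*y - 3*z + 2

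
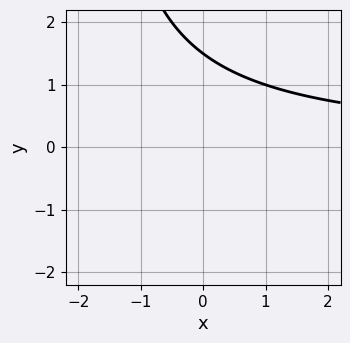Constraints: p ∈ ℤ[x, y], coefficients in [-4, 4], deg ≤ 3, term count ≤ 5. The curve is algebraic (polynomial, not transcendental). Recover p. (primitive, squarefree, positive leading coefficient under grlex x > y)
x*y + 2*y - 3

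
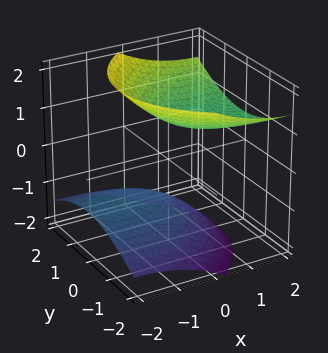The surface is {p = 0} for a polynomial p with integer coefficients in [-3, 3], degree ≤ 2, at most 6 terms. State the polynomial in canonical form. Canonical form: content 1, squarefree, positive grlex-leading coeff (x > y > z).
x^2 - 3*x*z + 2*y^2 - 3*z^2 + 3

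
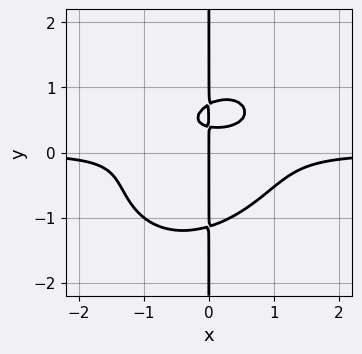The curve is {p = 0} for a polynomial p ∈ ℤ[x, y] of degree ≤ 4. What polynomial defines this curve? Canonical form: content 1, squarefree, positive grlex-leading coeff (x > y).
3*x^3*y - 2*x^2*y^2 + 3*x*y^3 - 3*x*y + x

(a) Degree: the shape is more complex than any degree-3 curve, so deg p = 4.
(b) Reading off the gridlines: it crosses the x-axis at the gridline x = 0; every point of the y-axis in the box is on the curve.
(c) Fitting integer coefficients to these (and the overall shape) gives p.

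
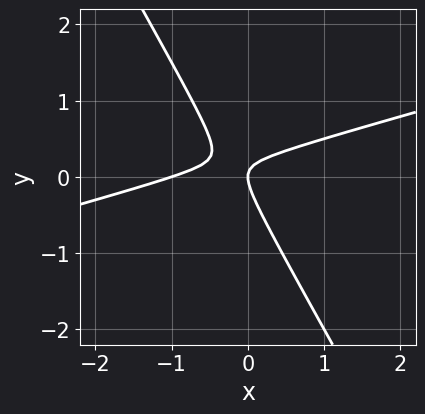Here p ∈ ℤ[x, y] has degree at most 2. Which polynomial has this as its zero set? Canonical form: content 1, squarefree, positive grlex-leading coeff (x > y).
x^2 - 3*x*y - 2*y^2 + x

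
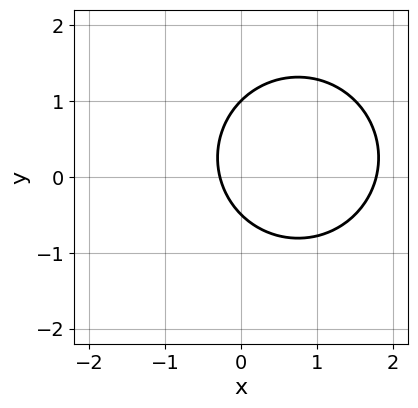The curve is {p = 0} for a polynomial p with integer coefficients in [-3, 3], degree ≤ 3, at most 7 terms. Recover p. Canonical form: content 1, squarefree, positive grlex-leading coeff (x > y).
(a) deg p = 2. No degree-1 curve has this shape.
(b) From the visible intercepts: it crosses the y-axis at the gridline y = 1.
(c) Assembling these constraints gives the stated polynomial.

2*x^2 + 2*y^2 - 3*x - y - 1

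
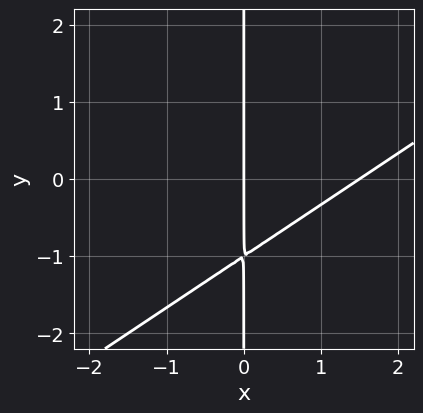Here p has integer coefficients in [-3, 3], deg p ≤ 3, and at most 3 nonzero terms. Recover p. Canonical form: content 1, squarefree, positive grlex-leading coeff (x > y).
2*x^2 - 3*x*y - 3*x

First, the degree is 2 — no degree-1 curve has this shape.
Next, from the visible intercepts: it meets the x-axis at x = 0 (among the integer gridlines); the visible y-axis segment lies entirely on the curve.
Finally, assembling these constraints gives the stated polynomial.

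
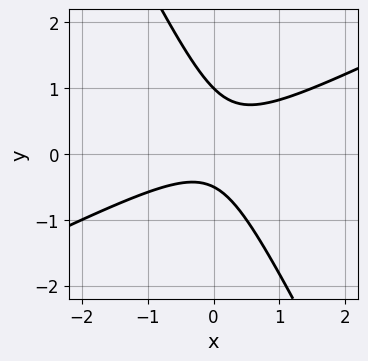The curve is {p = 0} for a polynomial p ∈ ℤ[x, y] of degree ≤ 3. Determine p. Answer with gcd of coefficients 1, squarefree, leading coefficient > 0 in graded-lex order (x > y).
First, deg p = 2. No degree-1 curve has this shape.
Next, against the integer gridlines: it misses every integer gridline on the x-axis; it meets the y-axis at y = 1 (among the integer gridlines).
Finally, solving for integer coefficients yields p as stated.

2*x^2 - 3*x*y - 2*y^2 + y + 1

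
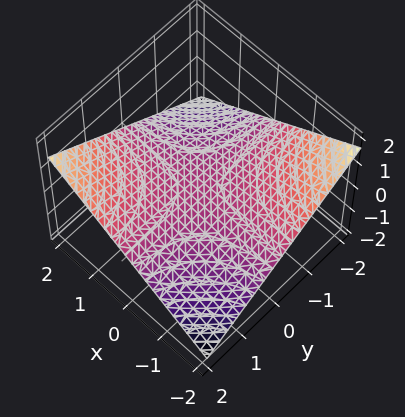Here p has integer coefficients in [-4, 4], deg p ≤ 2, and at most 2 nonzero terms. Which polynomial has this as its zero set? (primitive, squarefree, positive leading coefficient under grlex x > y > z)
The degree is 2 — a saddle surface; a quadric.
From the axis intercepts and sections: every point of the x-axis in the box is on the surface; every point of the y-axis in the box is on the surface; it meets the z-axis at z = 0 (among the integer gridlines).
Together with the visible shape, these determine p as stated.

x*y - 3*z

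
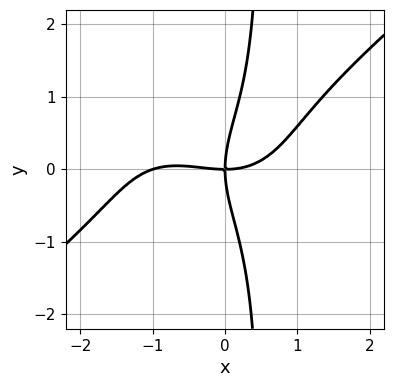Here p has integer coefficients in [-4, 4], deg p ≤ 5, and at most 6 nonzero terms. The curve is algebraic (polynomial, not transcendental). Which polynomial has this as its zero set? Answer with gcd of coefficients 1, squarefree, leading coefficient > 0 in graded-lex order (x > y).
x^4 - 2*x*y^3 + x^3 + y^3 - 3*x*y

deg p = 4. The shape is more complex than any degree-3 curve.
Observable constraints: one y-axis crossing is at y = 0; the x-axis gridline crossings are at x ∈ {-1, 0}.
Solving for integer coefficients yields p as stated.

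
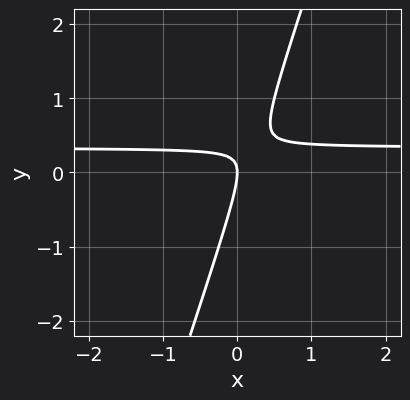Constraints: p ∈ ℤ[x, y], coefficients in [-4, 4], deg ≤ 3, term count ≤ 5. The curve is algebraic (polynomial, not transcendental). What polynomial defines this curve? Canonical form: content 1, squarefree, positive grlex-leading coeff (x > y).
3*x*y - y^2 - x

First, degree: no degree-1 curve has this shape, so deg p = 2.
Then, checking where it meets the axes: one x-axis crossing is at x = 0; it meets the y-axis at y = 0 (among the integer gridlines).
Finally, solving for integer coefficients yields p as stated.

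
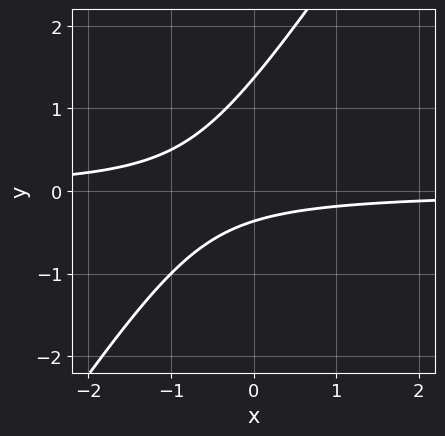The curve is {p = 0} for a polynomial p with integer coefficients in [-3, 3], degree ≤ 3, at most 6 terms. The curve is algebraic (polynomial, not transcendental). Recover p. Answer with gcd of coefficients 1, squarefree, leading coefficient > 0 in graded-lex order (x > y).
First, the degree is 2 — no degree-1 curve has this shape.
Next, against the integer gridlines: it misses every integer gridline on the x-axis.
Finally, assembling these constraints gives the stated polynomial.

3*x*y - 2*y^2 + 2*y + 1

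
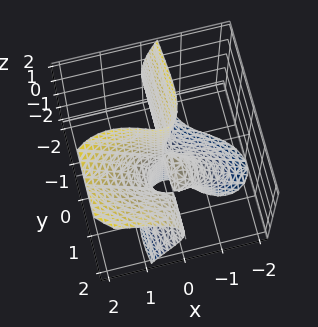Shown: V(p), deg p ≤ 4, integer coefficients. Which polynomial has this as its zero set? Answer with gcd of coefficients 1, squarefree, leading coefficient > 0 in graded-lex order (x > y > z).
2*x^3 - 2*x^2*z + 3*x*y^2 - y*z^2 - 3*x*y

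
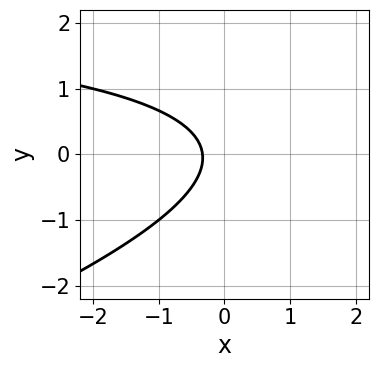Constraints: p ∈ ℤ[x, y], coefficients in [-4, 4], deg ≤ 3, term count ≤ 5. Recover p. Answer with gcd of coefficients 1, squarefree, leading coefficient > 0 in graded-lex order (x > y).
1. deg p = 2. The shape is more complex than any degree-1 curve.
2. From the visible intercepts: no y-intercept at any integer in the box.
3. The integer polynomial consistent with all of this is the stated p.

x*y - 3*y^2 - 3*x - 1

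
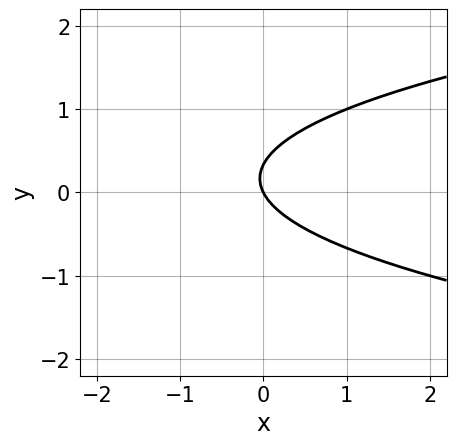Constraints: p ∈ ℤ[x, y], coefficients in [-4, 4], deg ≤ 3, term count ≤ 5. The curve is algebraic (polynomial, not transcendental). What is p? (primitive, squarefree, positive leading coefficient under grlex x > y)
First, the degree is 2 — a generic line meets the curve in up to 2 points.
Next, against the integer gridlines: one x-axis crossing is at x = 0; it crosses the y-axis at the gridline y = 0.
Finally, these observations pin down the coefficients.

3*y^2 - 2*x - y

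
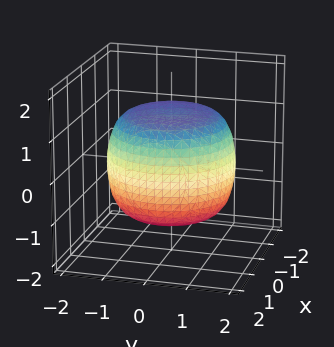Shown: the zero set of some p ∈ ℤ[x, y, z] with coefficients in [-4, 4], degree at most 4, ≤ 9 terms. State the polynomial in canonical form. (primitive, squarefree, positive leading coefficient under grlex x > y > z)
x^4 + 2*x^2*y^2 + y^4 - x^2 - y^2 + 2*z^2 - 3

(a) deg p = 4. No degree-3 surface has this shape.
(b) Symmetries: rotational symmetry about the z-axis ⇒ p depends on x, y only through x² + y².
(c) From the axis intercepts and sections: a circular section at z = 1 has radius between 1 and 2.
(d) Putting this together gives p.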